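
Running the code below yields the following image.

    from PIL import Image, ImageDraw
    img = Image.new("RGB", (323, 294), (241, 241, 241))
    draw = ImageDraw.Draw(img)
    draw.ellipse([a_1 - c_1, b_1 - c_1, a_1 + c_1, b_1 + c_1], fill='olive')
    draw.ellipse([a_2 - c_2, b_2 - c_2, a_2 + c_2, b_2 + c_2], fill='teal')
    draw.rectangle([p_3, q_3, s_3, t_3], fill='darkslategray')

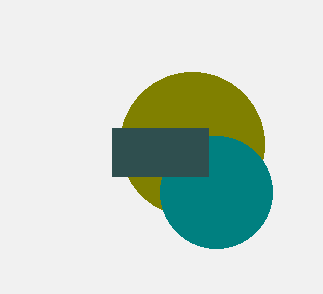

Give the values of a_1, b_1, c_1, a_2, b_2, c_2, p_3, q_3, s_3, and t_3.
a_1 = 192
b_1 = 144
c_1 = 72
a_2 = 216
b_2 = 192
c_2 = 56
p_3 = 112
q_3 = 128
s_3 = 208
t_3 = 176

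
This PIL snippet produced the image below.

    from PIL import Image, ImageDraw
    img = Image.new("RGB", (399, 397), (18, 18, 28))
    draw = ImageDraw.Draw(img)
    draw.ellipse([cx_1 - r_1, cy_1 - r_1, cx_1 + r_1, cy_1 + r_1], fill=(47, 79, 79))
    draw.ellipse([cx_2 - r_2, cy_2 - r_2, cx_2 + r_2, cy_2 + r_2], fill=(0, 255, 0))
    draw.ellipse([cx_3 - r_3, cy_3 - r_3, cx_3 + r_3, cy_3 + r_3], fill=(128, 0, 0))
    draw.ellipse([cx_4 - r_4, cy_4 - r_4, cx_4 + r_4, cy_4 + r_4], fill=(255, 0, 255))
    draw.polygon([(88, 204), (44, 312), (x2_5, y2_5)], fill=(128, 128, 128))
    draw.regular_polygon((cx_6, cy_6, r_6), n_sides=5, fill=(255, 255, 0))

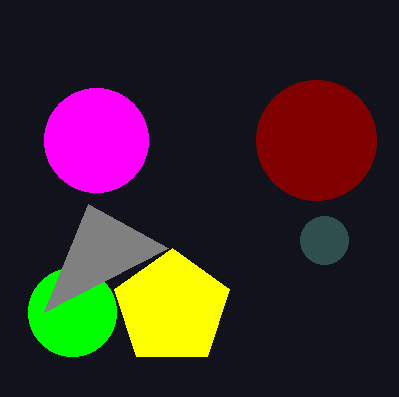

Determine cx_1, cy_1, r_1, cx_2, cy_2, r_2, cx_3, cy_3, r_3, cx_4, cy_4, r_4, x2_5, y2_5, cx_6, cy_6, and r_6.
cx_1 = 324; cy_1 = 240; r_1 = 24; cx_2 = 72; cy_2 = 312; r_2 = 44; cx_3 = 316; cy_3 = 140; r_3 = 60; cx_4 = 96; cy_4 = 140; r_4 = 52; x2_5 = 168; y2_5 = 248; cx_6 = 172; cy_6 = 308; r_6 = 60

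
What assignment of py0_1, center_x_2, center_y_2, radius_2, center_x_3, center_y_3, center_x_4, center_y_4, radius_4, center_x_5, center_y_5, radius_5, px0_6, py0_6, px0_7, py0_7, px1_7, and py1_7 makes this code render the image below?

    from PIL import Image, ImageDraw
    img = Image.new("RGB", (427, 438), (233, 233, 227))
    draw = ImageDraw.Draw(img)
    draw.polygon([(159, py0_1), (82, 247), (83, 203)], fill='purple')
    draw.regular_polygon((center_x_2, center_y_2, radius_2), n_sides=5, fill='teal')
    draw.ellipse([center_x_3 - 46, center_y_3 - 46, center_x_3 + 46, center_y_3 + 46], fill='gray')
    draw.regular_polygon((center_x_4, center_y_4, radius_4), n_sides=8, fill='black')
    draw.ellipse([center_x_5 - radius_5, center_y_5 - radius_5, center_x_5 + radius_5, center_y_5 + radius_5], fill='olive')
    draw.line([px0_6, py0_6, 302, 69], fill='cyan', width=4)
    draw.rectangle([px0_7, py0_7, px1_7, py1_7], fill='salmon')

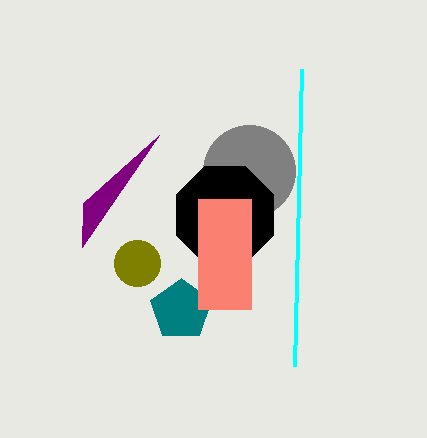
py0_1 = 135; center_x_2 = 181; center_y_2 = 310; radius_2 = 32; center_x_3 = 249; center_y_3 = 171; center_x_4 = 225; center_y_4 = 215; radius_4 = 53; center_x_5 = 137; center_y_5 = 263; radius_5 = 23; px0_6 = 295; py0_6 = 366; px0_7 = 198; py0_7 = 199; px1_7 = 251; py1_7 = 309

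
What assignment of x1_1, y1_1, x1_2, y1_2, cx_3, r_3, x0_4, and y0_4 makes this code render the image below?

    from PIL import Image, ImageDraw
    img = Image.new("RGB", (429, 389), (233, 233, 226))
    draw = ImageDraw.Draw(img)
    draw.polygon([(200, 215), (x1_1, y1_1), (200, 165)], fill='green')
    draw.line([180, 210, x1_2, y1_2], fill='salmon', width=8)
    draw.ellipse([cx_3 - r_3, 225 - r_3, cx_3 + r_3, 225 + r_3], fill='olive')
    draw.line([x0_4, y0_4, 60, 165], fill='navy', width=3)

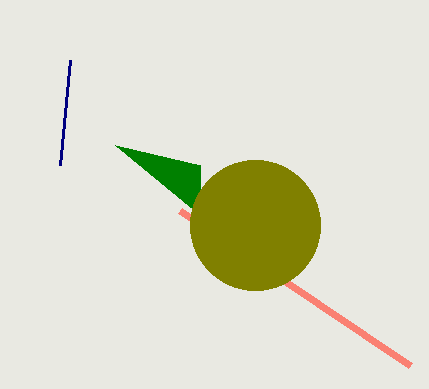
x1_1 = 115, y1_1 = 145, x1_2 = 410, y1_2 = 365, cx_3 = 255, r_3 = 65, x0_4 = 70, y0_4 = 60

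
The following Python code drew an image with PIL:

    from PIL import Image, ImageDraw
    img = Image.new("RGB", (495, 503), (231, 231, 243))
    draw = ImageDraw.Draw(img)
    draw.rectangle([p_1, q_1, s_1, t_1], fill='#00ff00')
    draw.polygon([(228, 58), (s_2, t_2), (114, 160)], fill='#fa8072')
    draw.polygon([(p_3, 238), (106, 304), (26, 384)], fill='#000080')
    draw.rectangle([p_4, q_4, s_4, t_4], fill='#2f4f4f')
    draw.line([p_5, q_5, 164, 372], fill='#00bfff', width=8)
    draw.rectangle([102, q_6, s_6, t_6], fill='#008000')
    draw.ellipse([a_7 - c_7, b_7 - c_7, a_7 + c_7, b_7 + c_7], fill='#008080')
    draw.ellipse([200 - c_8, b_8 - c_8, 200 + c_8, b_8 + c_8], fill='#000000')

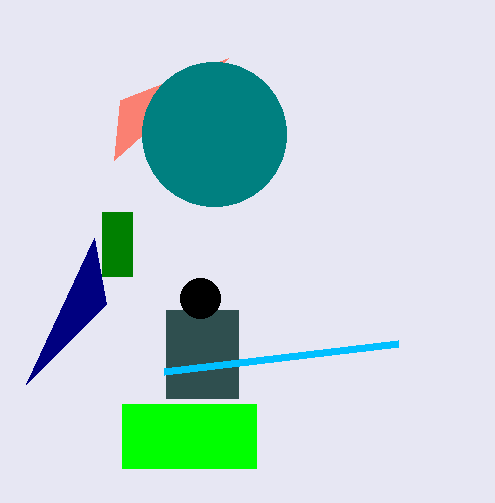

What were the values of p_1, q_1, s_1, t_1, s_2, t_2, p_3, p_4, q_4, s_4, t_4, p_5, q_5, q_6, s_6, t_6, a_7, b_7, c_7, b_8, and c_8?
p_1 = 122; q_1 = 404; s_1 = 256; t_1 = 468; s_2 = 120; t_2 = 100; p_3 = 94; p_4 = 166; q_4 = 310; s_4 = 238; t_4 = 398; p_5 = 398; q_5 = 344; q_6 = 212; s_6 = 132; t_6 = 276; a_7 = 214; b_7 = 134; c_7 = 72; b_8 = 298; c_8 = 20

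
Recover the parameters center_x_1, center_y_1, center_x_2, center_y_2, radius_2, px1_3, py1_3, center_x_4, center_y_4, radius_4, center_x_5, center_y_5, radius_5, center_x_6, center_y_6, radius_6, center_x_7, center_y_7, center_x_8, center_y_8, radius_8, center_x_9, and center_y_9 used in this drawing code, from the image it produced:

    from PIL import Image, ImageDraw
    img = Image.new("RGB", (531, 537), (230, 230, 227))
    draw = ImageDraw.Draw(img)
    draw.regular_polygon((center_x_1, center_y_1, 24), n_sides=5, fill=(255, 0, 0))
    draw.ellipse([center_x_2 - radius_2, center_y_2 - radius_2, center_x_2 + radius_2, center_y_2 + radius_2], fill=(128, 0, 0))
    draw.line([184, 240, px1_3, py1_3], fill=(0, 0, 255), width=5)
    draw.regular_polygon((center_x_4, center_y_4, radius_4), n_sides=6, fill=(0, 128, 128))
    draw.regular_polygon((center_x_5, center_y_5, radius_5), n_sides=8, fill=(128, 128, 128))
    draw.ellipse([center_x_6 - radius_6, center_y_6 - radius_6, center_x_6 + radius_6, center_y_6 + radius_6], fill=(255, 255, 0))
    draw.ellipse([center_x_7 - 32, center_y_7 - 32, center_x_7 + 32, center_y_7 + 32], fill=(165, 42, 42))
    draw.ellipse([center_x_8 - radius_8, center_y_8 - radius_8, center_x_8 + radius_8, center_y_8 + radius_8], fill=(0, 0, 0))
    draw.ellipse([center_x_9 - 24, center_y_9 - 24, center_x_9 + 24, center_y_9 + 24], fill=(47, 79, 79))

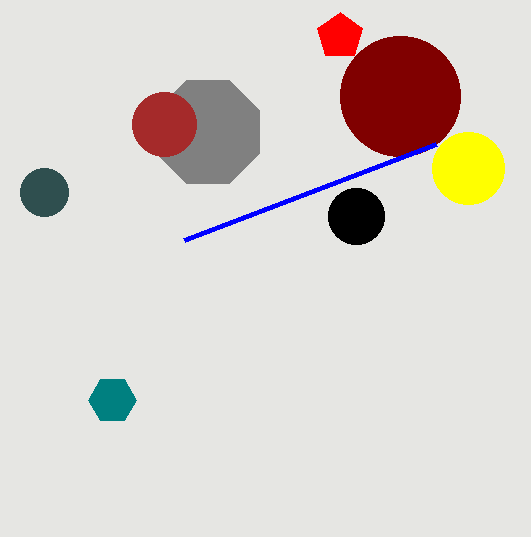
center_x_1 = 340
center_y_1 = 36
center_x_2 = 400
center_y_2 = 96
radius_2 = 60
px1_3 = 436
py1_3 = 144
center_x_4 = 112
center_y_4 = 400
radius_4 = 24
center_x_5 = 208
center_y_5 = 132
radius_5 = 56
center_x_6 = 468
center_y_6 = 168
radius_6 = 36
center_x_7 = 164
center_y_7 = 124
center_x_8 = 356
center_y_8 = 216
radius_8 = 28
center_x_9 = 44
center_y_9 = 192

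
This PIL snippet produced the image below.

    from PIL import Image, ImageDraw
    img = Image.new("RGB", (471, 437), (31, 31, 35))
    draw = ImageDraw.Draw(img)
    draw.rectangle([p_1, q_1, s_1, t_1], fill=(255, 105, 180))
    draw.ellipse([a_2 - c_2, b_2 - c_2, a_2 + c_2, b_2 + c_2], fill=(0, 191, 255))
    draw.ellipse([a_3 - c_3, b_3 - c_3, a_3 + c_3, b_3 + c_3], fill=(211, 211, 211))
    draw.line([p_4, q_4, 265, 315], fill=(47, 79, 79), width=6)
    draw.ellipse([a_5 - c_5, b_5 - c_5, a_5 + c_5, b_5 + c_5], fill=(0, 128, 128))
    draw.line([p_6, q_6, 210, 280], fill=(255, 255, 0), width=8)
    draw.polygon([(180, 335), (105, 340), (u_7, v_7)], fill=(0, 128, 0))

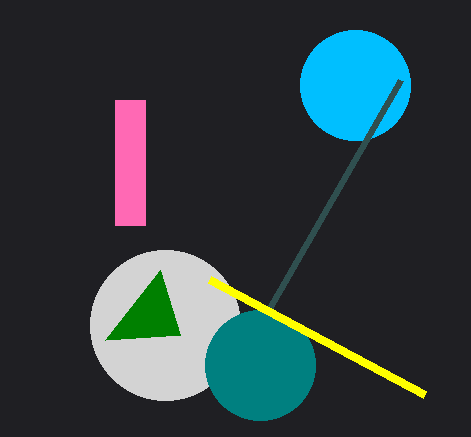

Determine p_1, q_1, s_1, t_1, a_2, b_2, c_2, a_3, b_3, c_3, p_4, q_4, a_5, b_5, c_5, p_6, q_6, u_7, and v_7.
p_1 = 115; q_1 = 100; s_1 = 145; t_1 = 225; a_2 = 355; b_2 = 85; c_2 = 55; a_3 = 165; b_3 = 325; c_3 = 75; p_4 = 400; q_4 = 80; a_5 = 260; b_5 = 365; c_5 = 55; p_6 = 425; q_6 = 395; u_7 = 160; v_7 = 270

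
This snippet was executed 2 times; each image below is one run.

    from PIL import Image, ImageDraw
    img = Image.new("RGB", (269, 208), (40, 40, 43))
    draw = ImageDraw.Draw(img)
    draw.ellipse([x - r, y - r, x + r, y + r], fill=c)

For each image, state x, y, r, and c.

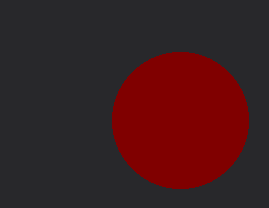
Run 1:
x = 180, y = 120, r = 68, c = 'maroon'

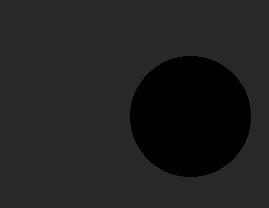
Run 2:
x = 190; y = 116; r = 60; c = 'black'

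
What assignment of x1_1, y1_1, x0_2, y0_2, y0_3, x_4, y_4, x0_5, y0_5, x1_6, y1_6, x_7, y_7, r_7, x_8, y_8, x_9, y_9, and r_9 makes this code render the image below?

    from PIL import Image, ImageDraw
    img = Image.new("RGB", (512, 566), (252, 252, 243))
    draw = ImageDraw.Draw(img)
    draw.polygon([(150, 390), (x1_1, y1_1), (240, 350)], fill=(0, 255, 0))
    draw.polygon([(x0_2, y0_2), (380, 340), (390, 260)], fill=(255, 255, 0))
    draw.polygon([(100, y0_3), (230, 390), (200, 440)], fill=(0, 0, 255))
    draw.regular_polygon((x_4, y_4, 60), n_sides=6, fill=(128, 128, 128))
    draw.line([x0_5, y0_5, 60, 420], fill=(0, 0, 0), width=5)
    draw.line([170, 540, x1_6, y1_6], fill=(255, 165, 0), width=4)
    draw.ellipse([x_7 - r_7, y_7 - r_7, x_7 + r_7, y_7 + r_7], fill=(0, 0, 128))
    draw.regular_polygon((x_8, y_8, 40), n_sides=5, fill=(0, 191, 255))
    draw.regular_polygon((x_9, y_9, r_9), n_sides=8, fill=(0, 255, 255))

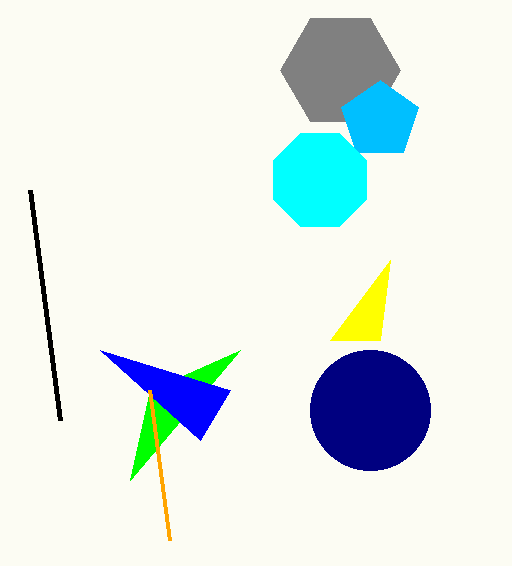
x1_1 = 130
y1_1 = 480
x0_2 = 330
y0_2 = 340
y0_3 = 350
x_4 = 340
y_4 = 70
x0_5 = 30
y0_5 = 190
x1_6 = 150
y1_6 = 390
x_7 = 370
y_7 = 410
r_7 = 60
x_8 = 380
y_8 = 120
x_9 = 320
y_9 = 180
r_9 = 50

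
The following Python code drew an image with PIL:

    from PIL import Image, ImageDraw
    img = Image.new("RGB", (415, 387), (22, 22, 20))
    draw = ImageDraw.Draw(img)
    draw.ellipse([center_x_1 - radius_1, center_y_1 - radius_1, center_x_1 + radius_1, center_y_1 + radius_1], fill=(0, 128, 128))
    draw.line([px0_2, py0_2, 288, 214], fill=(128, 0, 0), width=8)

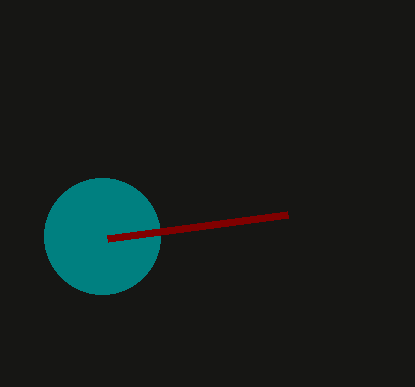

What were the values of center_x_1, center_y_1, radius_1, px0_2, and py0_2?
center_x_1 = 102; center_y_1 = 236; radius_1 = 58; px0_2 = 108; py0_2 = 238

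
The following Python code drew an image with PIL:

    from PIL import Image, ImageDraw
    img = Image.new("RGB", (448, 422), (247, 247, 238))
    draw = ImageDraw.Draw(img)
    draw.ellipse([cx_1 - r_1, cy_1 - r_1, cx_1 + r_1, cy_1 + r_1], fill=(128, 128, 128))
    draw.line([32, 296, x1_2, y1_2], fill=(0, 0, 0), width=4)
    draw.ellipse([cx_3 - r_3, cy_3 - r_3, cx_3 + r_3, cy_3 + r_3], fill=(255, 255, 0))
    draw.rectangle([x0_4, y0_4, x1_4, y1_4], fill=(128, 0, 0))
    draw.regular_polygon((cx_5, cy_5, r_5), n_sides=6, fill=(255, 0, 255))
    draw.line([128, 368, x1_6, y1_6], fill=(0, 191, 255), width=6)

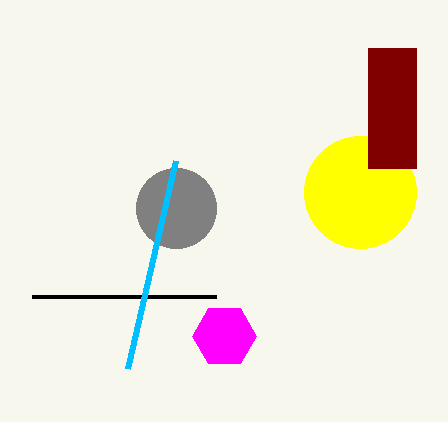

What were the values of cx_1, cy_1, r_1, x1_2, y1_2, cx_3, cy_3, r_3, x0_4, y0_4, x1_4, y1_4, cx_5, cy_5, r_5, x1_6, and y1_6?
cx_1 = 176
cy_1 = 208
r_1 = 40
x1_2 = 216
y1_2 = 296
cx_3 = 360
cy_3 = 192
r_3 = 56
x0_4 = 368
y0_4 = 48
x1_4 = 416
y1_4 = 168
cx_5 = 224
cy_5 = 336
r_5 = 32
x1_6 = 176
y1_6 = 160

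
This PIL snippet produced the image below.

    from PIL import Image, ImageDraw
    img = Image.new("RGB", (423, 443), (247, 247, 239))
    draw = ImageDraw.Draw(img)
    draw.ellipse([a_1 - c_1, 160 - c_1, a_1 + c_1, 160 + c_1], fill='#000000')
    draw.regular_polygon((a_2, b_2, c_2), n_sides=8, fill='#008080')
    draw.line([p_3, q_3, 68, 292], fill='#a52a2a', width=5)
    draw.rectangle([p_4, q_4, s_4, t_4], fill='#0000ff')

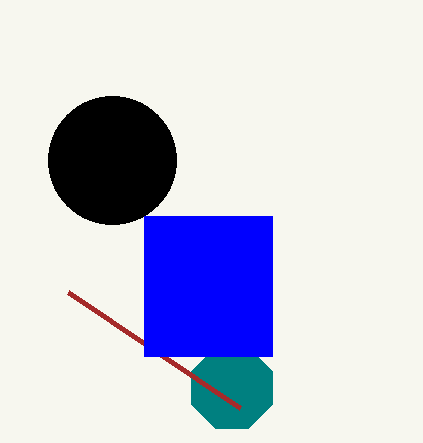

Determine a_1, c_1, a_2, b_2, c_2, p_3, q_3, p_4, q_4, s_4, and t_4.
a_1 = 112, c_1 = 64, a_2 = 232, b_2 = 388, c_2 = 44, p_3 = 240, q_3 = 408, p_4 = 144, q_4 = 216, s_4 = 272, t_4 = 356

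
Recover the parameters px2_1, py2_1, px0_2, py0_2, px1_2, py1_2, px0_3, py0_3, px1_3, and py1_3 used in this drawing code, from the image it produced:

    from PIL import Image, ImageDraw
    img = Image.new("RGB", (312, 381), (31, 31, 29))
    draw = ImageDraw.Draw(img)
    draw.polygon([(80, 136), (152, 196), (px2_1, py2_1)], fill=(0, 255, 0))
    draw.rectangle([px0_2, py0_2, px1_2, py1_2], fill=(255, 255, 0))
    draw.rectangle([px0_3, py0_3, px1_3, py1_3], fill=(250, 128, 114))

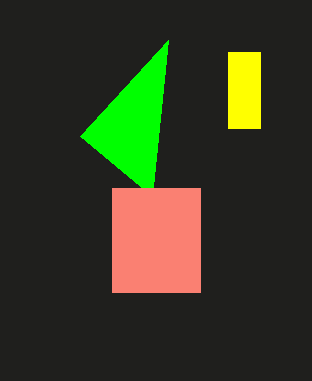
px2_1 = 168, py2_1 = 40, px0_2 = 228, py0_2 = 52, px1_2 = 260, py1_2 = 128, px0_3 = 112, py0_3 = 188, px1_3 = 200, py1_3 = 292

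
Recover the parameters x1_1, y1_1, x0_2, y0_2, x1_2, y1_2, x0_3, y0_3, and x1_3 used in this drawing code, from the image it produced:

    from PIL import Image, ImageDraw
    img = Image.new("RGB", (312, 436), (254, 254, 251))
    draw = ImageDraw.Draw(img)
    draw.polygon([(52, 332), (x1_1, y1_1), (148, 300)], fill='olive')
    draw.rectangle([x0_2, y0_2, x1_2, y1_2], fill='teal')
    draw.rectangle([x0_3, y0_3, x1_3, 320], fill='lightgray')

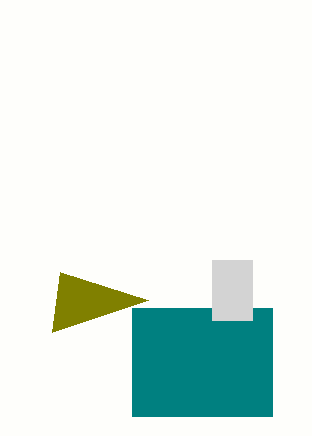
x1_1 = 60
y1_1 = 272
x0_2 = 132
y0_2 = 308
x1_2 = 272
y1_2 = 416
x0_3 = 212
y0_3 = 260
x1_3 = 252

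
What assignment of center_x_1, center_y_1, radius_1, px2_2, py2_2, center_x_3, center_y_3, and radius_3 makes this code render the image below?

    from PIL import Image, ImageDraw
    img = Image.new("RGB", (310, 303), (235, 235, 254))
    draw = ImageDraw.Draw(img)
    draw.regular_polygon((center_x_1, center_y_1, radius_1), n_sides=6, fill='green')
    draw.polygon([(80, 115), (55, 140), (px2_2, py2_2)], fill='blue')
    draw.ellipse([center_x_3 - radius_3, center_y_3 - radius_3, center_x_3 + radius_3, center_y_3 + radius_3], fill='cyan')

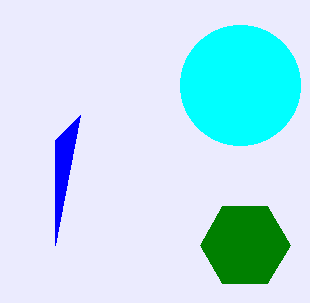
center_x_1 = 245
center_y_1 = 245
radius_1 = 45
px2_2 = 55
py2_2 = 245
center_x_3 = 240
center_y_3 = 85
radius_3 = 60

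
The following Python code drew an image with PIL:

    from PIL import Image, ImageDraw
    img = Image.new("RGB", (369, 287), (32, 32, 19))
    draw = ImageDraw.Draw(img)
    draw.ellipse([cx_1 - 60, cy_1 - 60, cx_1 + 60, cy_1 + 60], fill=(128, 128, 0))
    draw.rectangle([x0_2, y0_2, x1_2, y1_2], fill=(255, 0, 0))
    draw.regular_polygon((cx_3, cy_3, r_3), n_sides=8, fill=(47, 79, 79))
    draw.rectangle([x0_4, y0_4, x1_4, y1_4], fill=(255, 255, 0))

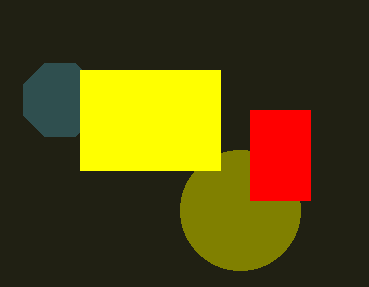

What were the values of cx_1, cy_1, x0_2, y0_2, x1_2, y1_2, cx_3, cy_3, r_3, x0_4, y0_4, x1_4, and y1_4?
cx_1 = 240
cy_1 = 210
x0_2 = 250
y0_2 = 110
x1_2 = 310
y1_2 = 200
cx_3 = 60
cy_3 = 100
r_3 = 40
x0_4 = 80
y0_4 = 70
x1_4 = 220
y1_4 = 170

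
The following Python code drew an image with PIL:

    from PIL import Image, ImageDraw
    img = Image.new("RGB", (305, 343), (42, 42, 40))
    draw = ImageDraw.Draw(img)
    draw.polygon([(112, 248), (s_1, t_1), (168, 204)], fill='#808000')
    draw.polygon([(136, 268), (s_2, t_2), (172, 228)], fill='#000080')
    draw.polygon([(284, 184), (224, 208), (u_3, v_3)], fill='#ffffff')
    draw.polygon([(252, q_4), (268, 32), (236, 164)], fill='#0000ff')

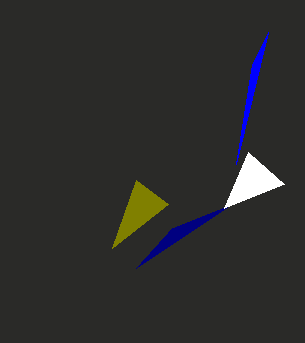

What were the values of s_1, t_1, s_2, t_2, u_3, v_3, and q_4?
s_1 = 136, t_1 = 180, s_2 = 232, t_2 = 204, u_3 = 248, v_3 = 152, q_4 = 64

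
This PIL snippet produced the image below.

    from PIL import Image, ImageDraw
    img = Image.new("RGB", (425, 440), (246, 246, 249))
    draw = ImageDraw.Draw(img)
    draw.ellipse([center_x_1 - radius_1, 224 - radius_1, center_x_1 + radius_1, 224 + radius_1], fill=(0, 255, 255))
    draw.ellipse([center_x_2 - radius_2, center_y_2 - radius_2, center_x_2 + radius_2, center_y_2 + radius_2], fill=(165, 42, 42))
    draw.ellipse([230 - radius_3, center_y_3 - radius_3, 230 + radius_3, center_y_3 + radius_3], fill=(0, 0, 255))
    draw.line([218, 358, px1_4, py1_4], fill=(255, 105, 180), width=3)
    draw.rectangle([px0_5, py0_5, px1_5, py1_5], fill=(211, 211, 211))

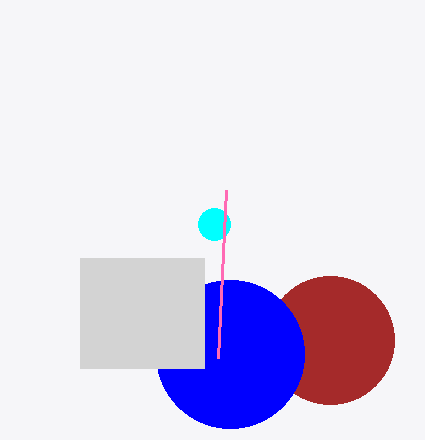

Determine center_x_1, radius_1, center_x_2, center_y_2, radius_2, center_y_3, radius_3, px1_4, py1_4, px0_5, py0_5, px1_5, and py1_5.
center_x_1 = 214, radius_1 = 16, center_x_2 = 330, center_y_2 = 340, radius_2 = 64, center_y_3 = 354, radius_3 = 74, px1_4 = 226, py1_4 = 190, px0_5 = 80, py0_5 = 258, px1_5 = 204, py1_5 = 368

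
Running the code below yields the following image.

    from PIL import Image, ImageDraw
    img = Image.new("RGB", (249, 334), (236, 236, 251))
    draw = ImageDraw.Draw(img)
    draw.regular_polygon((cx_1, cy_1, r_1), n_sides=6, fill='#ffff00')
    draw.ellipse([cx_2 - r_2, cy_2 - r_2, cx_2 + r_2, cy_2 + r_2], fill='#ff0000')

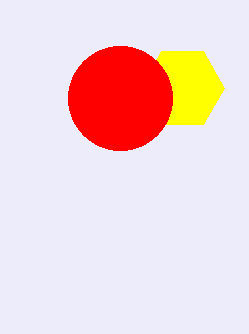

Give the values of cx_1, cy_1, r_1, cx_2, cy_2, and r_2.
cx_1 = 182
cy_1 = 88
r_1 = 42
cx_2 = 120
cy_2 = 98
r_2 = 52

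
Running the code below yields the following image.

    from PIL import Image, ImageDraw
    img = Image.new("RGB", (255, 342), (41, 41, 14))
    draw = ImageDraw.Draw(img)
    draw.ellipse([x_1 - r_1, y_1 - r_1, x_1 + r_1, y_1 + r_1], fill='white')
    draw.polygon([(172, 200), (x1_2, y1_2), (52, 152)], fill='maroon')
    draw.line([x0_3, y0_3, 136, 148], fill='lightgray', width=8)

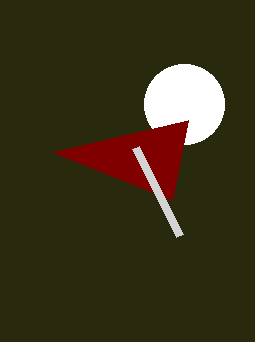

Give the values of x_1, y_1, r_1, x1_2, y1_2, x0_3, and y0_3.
x_1 = 184; y_1 = 104; r_1 = 40; x1_2 = 188; y1_2 = 120; x0_3 = 180; y0_3 = 236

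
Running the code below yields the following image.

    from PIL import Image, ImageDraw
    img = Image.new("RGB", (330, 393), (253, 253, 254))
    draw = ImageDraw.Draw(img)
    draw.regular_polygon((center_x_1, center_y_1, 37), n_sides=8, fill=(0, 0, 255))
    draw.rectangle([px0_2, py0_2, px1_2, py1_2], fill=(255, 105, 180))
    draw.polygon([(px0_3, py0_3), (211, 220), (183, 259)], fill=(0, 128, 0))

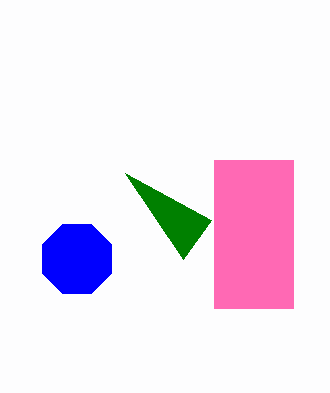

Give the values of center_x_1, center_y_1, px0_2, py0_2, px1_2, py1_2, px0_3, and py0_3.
center_x_1 = 77, center_y_1 = 259, px0_2 = 214, py0_2 = 160, px1_2 = 293, py1_2 = 308, px0_3 = 125, py0_3 = 173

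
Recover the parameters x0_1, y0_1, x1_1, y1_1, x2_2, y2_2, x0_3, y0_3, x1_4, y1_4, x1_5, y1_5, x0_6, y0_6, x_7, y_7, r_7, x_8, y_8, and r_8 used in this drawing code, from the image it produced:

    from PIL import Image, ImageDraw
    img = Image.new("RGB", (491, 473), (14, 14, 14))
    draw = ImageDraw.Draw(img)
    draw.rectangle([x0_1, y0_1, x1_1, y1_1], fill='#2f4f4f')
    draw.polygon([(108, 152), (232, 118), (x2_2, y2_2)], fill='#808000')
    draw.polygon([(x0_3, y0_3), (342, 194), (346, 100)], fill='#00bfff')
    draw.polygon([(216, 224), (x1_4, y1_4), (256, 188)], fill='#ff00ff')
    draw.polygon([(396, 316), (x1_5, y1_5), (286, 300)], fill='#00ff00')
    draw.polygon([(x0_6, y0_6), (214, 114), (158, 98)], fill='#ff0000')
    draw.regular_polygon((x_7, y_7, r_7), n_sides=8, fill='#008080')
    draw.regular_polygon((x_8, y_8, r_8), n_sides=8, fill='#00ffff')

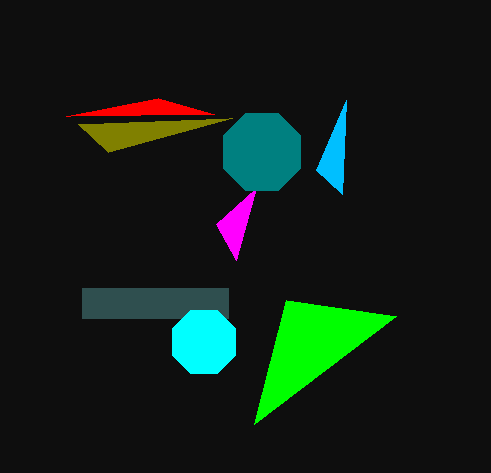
x0_1 = 82, y0_1 = 288, x1_1 = 228, y1_1 = 318, x2_2 = 78, y2_2 = 124, x0_3 = 316, y0_3 = 170, x1_4 = 236, y1_4 = 260, x1_5 = 254, y1_5 = 424, x0_6 = 66, y0_6 = 116, x_7 = 262, y_7 = 152, r_7 = 42, x_8 = 204, y_8 = 342, r_8 = 34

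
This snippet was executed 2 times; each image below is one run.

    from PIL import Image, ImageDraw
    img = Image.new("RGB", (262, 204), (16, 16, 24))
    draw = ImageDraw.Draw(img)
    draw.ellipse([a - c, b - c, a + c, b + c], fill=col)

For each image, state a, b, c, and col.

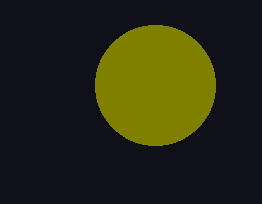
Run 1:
a = 155; b = 85; c = 60; col = 'olive'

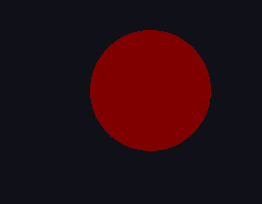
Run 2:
a = 150
b = 90
c = 60
col = 'maroon'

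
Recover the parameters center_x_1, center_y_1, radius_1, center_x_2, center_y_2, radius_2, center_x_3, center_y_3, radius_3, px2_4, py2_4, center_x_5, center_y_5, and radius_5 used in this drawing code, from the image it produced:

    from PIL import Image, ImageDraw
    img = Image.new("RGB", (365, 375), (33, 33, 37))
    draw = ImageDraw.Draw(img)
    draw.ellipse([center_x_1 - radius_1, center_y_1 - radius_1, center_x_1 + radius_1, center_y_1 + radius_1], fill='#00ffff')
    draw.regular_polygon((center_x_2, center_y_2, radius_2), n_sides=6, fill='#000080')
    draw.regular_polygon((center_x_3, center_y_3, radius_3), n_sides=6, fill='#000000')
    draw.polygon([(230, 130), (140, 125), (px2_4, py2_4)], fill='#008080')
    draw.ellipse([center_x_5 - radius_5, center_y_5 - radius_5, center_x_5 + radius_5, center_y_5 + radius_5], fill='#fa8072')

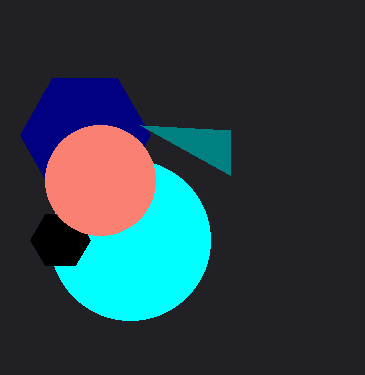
center_x_1 = 130; center_y_1 = 240; radius_1 = 80; center_x_2 = 85; center_y_2 = 135; radius_2 = 65; center_x_3 = 60; center_y_3 = 240; radius_3 = 30; px2_4 = 230; py2_4 = 175; center_x_5 = 100; center_y_5 = 180; radius_5 = 55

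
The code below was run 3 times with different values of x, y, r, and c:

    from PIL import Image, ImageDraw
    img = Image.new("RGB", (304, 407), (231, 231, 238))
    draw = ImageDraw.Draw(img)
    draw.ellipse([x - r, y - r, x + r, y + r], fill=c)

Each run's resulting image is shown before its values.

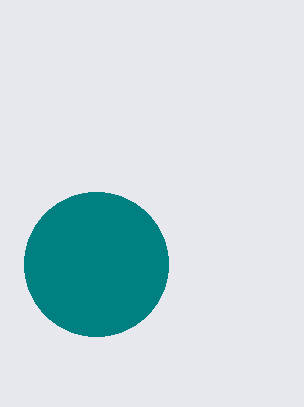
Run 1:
x = 96, y = 264, r = 72, c = 'teal'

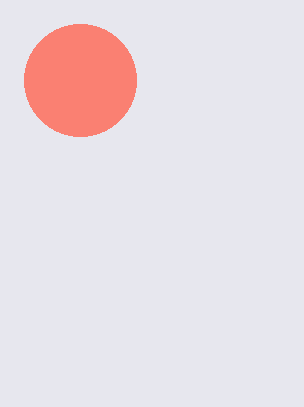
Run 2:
x = 80
y = 80
r = 56
c = 'salmon'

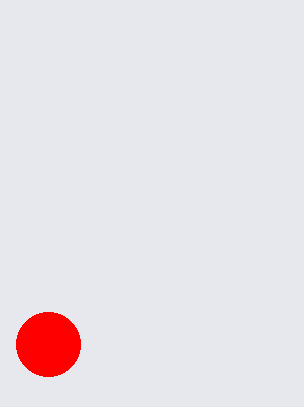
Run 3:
x = 48; y = 344; r = 32; c = 'red'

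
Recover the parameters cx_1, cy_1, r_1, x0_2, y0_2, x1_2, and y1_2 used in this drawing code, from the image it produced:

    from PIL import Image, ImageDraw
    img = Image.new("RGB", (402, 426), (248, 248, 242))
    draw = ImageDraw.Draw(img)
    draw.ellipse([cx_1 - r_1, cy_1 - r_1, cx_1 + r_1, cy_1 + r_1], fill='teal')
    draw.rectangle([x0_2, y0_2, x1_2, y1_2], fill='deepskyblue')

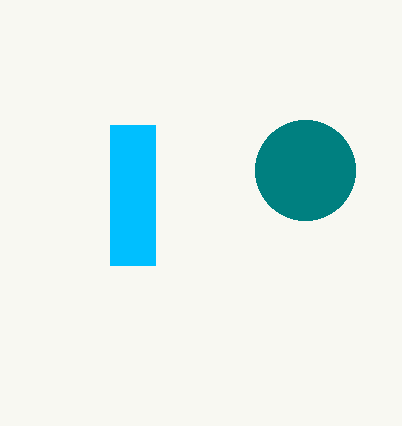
cx_1 = 305; cy_1 = 170; r_1 = 50; x0_2 = 110; y0_2 = 125; x1_2 = 155; y1_2 = 265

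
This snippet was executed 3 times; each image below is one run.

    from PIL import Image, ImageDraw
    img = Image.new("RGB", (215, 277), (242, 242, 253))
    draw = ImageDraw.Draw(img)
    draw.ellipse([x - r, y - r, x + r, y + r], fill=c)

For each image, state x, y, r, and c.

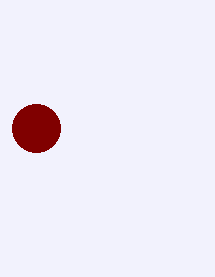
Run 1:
x = 36; y = 128; r = 24; c = 'maroon'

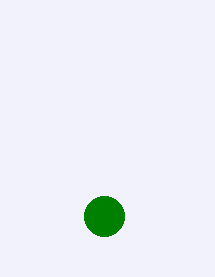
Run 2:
x = 104, y = 216, r = 20, c = 'green'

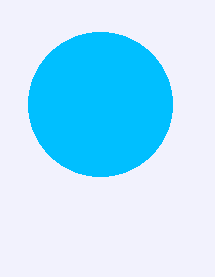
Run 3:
x = 100; y = 104; r = 72; c = 'deepskyblue'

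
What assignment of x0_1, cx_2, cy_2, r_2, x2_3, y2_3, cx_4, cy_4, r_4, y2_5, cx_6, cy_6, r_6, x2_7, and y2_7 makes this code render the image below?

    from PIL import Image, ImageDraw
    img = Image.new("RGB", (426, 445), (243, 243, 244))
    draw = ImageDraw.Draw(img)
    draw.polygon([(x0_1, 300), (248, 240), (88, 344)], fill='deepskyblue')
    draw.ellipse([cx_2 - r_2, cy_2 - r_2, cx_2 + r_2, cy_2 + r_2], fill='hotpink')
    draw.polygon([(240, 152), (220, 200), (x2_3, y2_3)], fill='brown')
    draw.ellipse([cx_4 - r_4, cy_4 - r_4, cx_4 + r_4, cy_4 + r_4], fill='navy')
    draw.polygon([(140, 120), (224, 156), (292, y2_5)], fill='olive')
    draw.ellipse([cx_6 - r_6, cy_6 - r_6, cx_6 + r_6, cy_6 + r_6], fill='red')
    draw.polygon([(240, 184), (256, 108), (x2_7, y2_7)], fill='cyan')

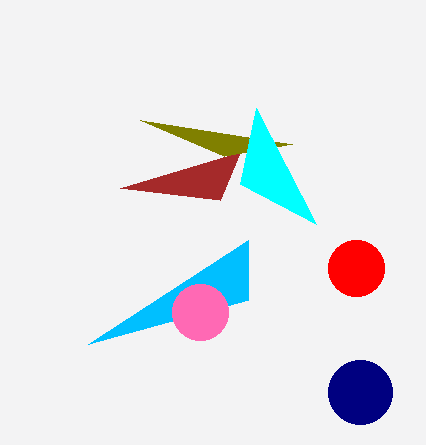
x0_1 = 248, cx_2 = 200, cy_2 = 312, r_2 = 28, x2_3 = 120, y2_3 = 188, cx_4 = 360, cy_4 = 392, r_4 = 32, y2_5 = 144, cx_6 = 356, cy_6 = 268, r_6 = 28, x2_7 = 316, y2_7 = 224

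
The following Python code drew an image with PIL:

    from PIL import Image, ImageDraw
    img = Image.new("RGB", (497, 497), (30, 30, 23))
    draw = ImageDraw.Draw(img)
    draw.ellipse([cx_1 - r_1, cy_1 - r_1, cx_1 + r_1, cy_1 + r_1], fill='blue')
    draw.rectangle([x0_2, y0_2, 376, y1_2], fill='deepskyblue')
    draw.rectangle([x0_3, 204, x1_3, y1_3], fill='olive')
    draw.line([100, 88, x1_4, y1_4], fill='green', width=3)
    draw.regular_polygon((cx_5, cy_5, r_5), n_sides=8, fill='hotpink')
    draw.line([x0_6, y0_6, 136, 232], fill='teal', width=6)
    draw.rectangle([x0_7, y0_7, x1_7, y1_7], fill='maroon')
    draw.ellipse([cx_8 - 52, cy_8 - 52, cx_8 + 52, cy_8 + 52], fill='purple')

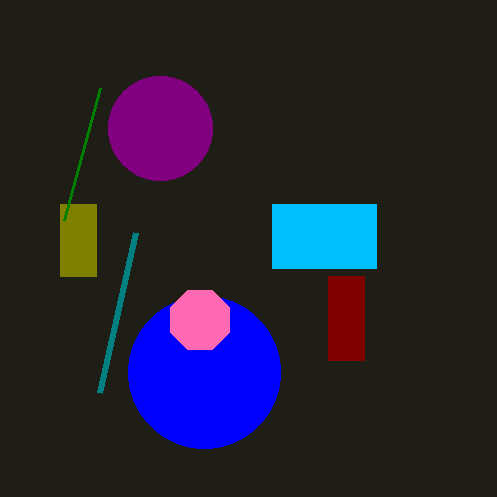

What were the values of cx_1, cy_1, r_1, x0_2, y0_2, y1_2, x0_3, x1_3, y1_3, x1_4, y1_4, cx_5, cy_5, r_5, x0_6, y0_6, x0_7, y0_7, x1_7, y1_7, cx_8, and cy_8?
cx_1 = 204; cy_1 = 372; r_1 = 76; x0_2 = 272; y0_2 = 204; y1_2 = 268; x0_3 = 60; x1_3 = 96; y1_3 = 276; x1_4 = 64; y1_4 = 220; cx_5 = 200; cy_5 = 320; r_5 = 32; x0_6 = 100; y0_6 = 392; x0_7 = 328; y0_7 = 276; x1_7 = 364; y1_7 = 360; cx_8 = 160; cy_8 = 128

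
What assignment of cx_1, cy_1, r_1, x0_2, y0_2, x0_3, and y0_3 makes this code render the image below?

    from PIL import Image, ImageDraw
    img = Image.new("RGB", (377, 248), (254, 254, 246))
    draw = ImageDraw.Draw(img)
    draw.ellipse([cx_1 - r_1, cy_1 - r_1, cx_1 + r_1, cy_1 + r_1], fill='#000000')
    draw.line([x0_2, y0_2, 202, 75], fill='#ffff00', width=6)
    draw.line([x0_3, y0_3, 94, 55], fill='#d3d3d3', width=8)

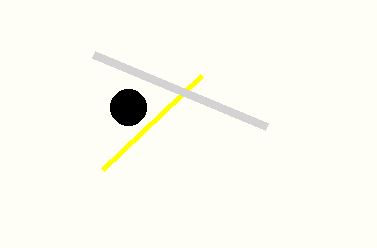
cx_1 = 128; cy_1 = 107; r_1 = 18; x0_2 = 103; y0_2 = 169; x0_3 = 267; y0_3 = 127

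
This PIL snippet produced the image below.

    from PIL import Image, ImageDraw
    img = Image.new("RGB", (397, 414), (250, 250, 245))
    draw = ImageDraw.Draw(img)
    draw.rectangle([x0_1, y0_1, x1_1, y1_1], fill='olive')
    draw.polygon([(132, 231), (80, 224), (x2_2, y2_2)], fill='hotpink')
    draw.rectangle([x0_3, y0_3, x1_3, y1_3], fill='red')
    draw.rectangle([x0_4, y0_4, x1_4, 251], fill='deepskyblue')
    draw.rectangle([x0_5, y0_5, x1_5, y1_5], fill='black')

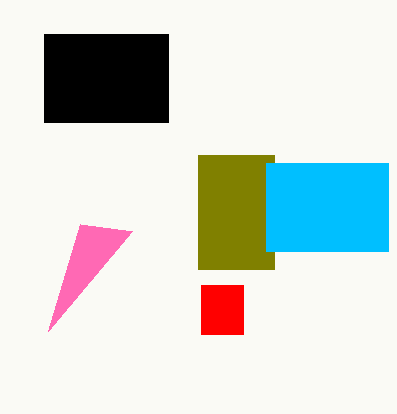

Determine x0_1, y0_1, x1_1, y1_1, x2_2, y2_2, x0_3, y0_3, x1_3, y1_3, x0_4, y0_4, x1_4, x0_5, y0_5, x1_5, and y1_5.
x0_1 = 198; y0_1 = 155; x1_1 = 274; y1_1 = 269; x2_2 = 48; y2_2 = 331; x0_3 = 201; y0_3 = 285; x1_3 = 243; y1_3 = 334; x0_4 = 266; y0_4 = 163; x1_4 = 388; x0_5 = 44; y0_5 = 34; x1_5 = 168; y1_5 = 122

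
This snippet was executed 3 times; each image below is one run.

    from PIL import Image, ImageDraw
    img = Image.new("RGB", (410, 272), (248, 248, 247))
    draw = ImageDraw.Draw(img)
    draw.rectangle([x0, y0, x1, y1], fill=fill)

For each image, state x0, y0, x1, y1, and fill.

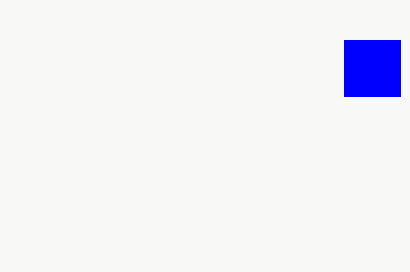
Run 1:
x0 = 344, y0 = 40, x1 = 400, y1 = 96, fill = 'blue'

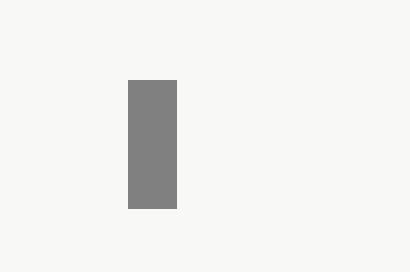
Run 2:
x0 = 128; y0 = 80; x1 = 176; y1 = 208; fill = 'gray'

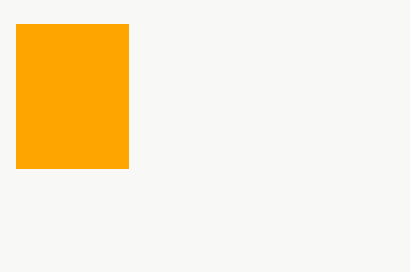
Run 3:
x0 = 16, y0 = 24, x1 = 128, y1 = 168, fill = 'orange'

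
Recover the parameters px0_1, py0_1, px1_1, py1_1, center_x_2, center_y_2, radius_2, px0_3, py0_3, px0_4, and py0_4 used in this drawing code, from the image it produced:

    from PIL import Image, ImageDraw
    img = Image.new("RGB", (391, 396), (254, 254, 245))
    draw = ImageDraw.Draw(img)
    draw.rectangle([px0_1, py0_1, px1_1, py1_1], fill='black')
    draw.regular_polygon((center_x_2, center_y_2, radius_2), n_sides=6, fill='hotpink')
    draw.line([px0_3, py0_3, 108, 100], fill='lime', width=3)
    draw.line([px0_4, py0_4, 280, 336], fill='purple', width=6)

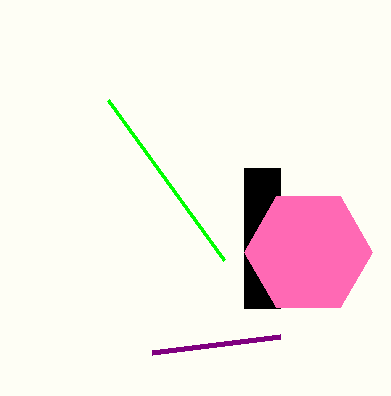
px0_1 = 244, py0_1 = 168, px1_1 = 280, py1_1 = 308, center_x_2 = 308, center_y_2 = 252, radius_2 = 64, px0_3 = 224, py0_3 = 260, px0_4 = 152, py0_4 = 352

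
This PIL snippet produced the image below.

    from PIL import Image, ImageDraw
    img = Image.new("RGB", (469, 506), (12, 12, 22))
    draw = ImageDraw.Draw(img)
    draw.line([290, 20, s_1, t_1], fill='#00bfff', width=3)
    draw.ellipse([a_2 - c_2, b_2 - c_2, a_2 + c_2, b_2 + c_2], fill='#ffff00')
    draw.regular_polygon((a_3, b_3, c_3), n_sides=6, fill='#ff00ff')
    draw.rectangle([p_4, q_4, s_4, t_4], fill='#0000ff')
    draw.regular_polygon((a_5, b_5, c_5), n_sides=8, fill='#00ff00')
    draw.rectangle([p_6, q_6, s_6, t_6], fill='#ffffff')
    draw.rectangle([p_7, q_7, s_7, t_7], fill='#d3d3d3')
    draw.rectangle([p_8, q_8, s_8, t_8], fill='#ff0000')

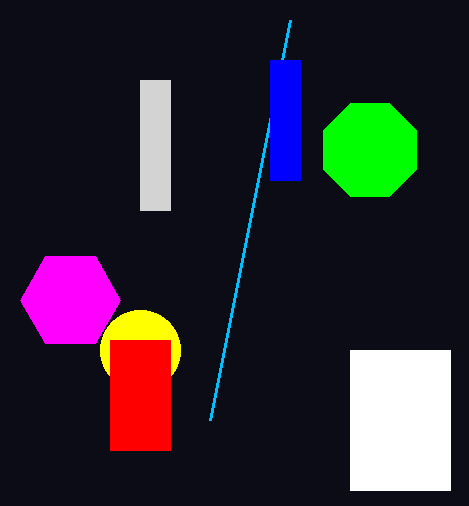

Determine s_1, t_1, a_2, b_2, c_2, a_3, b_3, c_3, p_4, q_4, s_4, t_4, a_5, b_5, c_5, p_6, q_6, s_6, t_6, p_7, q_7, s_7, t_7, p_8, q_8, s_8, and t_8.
s_1 = 210
t_1 = 420
a_2 = 140
b_2 = 350
c_2 = 40
a_3 = 70
b_3 = 300
c_3 = 50
p_4 = 270
q_4 = 60
s_4 = 300
t_4 = 180
a_5 = 370
b_5 = 150
c_5 = 50
p_6 = 350
q_6 = 350
s_6 = 450
t_6 = 490
p_7 = 140
q_7 = 80
s_7 = 170
t_7 = 210
p_8 = 110
q_8 = 340
s_8 = 170
t_8 = 450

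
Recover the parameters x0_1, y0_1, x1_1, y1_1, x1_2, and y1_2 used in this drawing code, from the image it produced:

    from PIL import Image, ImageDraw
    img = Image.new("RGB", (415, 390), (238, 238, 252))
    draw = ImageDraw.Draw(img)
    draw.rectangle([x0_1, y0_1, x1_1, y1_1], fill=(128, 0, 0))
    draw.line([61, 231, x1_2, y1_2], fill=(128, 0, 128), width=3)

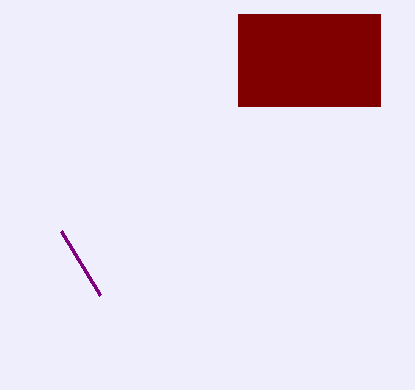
x0_1 = 238
y0_1 = 14
x1_1 = 380
y1_1 = 106
x1_2 = 100
y1_2 = 295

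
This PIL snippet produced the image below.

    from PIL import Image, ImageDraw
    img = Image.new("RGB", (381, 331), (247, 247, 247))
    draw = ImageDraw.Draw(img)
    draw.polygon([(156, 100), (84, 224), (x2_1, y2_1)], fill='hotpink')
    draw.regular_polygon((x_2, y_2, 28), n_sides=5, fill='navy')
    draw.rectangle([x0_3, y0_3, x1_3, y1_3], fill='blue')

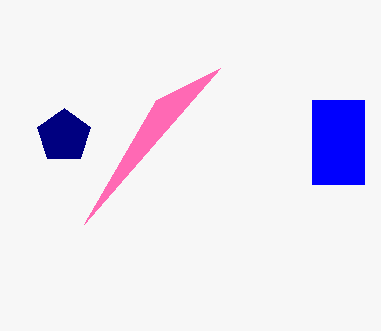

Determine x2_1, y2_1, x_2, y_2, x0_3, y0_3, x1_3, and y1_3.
x2_1 = 220, y2_1 = 68, x_2 = 64, y_2 = 136, x0_3 = 312, y0_3 = 100, x1_3 = 364, y1_3 = 184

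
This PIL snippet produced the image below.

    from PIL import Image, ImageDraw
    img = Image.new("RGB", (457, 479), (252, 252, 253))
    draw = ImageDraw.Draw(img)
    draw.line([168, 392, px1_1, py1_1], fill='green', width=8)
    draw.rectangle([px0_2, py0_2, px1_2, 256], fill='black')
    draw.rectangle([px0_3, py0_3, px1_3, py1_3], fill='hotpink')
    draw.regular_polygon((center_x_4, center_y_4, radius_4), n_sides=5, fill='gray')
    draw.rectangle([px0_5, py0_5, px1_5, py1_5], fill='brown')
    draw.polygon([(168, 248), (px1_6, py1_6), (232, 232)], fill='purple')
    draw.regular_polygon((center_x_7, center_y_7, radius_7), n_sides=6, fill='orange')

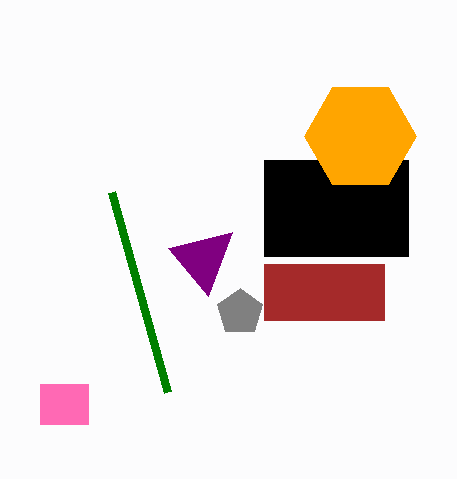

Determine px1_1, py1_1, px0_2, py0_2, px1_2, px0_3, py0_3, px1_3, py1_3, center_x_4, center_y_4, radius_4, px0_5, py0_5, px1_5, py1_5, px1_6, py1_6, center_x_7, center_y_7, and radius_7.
px1_1 = 112
py1_1 = 192
px0_2 = 264
py0_2 = 160
px1_2 = 408
px0_3 = 40
py0_3 = 384
px1_3 = 88
py1_3 = 424
center_x_4 = 240
center_y_4 = 312
radius_4 = 24
px0_5 = 264
py0_5 = 264
px1_5 = 384
py1_5 = 320
px1_6 = 208
py1_6 = 296
center_x_7 = 360
center_y_7 = 136
radius_7 = 56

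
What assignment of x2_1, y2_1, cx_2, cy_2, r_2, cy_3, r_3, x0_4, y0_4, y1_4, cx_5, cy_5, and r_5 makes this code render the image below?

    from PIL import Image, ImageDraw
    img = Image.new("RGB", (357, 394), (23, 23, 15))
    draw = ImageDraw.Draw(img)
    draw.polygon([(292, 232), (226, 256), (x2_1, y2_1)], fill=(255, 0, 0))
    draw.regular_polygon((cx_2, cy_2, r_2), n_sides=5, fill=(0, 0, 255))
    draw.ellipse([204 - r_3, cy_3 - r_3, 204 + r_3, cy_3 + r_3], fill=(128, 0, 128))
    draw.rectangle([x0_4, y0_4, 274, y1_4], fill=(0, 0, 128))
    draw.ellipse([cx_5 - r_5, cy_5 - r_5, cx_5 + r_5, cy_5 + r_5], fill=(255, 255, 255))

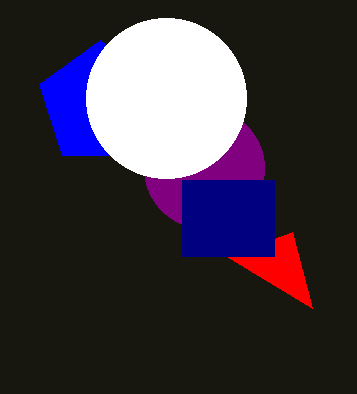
x2_1 = 312
y2_1 = 308
cx_2 = 100
cy_2 = 104
r_2 = 64
cy_3 = 168
r_3 = 60
x0_4 = 182
y0_4 = 180
y1_4 = 256
cx_5 = 166
cy_5 = 98
r_5 = 80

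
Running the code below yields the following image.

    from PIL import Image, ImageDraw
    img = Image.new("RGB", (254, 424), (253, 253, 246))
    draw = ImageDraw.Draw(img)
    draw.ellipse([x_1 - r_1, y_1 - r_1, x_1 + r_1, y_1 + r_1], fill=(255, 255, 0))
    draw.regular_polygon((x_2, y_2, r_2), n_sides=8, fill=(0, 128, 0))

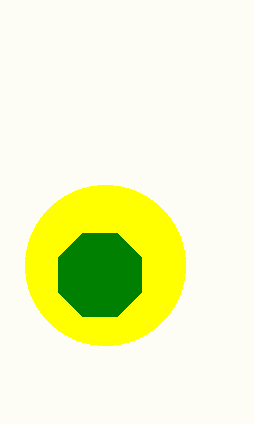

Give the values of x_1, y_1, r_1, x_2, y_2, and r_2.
x_1 = 105, y_1 = 265, r_1 = 80, x_2 = 100, y_2 = 275, r_2 = 45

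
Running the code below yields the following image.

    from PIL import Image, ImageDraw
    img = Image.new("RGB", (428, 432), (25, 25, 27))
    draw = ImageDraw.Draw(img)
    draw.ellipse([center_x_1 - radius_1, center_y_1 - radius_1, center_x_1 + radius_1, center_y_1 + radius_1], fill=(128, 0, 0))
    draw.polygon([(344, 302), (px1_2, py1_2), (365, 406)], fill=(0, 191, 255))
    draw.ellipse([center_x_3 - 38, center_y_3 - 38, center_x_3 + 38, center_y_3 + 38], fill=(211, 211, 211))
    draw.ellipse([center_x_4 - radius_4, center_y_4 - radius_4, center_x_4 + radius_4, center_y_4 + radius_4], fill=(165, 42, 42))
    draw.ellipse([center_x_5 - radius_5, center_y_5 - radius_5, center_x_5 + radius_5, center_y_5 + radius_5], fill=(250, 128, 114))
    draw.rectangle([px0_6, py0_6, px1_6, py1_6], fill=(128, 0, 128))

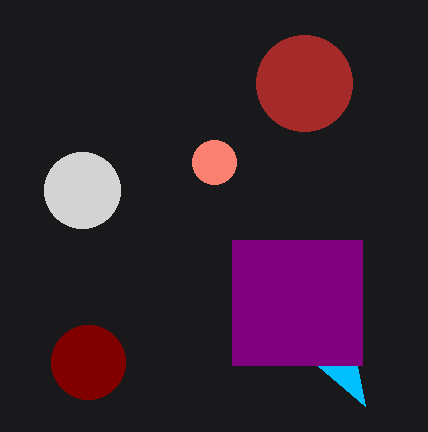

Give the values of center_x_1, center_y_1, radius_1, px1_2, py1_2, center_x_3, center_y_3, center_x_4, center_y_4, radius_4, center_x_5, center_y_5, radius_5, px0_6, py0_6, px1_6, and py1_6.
center_x_1 = 88, center_y_1 = 362, radius_1 = 37, px1_2 = 318, py1_2 = 366, center_x_3 = 82, center_y_3 = 190, center_x_4 = 304, center_y_4 = 83, radius_4 = 48, center_x_5 = 214, center_y_5 = 162, radius_5 = 22, px0_6 = 232, py0_6 = 240, px1_6 = 362, py1_6 = 365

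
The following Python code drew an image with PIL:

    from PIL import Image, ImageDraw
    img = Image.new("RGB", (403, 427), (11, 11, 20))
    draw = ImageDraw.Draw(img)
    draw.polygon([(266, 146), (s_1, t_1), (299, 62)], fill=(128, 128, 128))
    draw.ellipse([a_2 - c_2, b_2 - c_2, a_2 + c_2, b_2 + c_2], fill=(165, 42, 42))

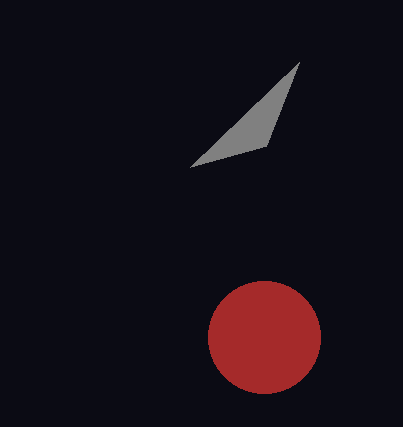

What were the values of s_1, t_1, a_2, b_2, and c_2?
s_1 = 190, t_1 = 167, a_2 = 264, b_2 = 337, c_2 = 56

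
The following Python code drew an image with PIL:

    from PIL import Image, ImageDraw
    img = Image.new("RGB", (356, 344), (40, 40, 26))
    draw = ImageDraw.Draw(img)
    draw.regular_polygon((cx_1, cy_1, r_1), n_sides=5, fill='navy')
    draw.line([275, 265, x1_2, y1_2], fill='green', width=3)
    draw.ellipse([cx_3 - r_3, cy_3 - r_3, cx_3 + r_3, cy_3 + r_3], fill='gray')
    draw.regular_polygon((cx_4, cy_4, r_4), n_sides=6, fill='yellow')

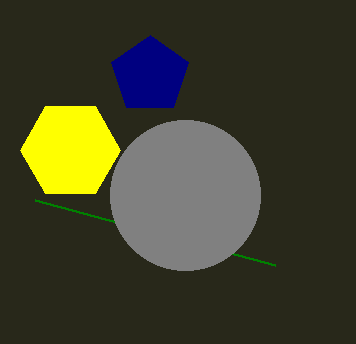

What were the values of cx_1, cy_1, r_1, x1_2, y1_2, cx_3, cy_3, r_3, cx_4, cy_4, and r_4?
cx_1 = 150
cy_1 = 75
r_1 = 40
x1_2 = 35
y1_2 = 200
cx_3 = 185
cy_3 = 195
r_3 = 75
cx_4 = 70
cy_4 = 150
r_4 = 50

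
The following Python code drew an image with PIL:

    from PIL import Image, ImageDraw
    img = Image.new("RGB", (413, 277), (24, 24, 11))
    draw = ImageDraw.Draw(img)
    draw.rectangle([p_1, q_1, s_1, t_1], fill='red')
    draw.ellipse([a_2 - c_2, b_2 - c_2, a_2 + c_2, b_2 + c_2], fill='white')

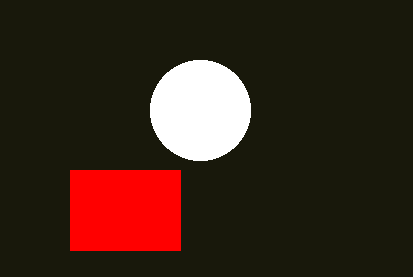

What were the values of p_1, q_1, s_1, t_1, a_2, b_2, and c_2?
p_1 = 70; q_1 = 170; s_1 = 180; t_1 = 250; a_2 = 200; b_2 = 110; c_2 = 50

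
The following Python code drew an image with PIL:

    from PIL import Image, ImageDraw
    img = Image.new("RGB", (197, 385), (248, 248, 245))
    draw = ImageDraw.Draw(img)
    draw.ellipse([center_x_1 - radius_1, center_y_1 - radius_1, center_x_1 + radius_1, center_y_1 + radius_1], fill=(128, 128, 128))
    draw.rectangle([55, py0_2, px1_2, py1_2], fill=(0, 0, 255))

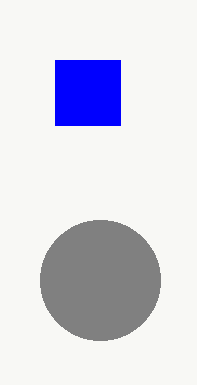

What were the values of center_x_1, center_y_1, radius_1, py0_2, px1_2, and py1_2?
center_x_1 = 100; center_y_1 = 280; radius_1 = 60; py0_2 = 60; px1_2 = 120; py1_2 = 125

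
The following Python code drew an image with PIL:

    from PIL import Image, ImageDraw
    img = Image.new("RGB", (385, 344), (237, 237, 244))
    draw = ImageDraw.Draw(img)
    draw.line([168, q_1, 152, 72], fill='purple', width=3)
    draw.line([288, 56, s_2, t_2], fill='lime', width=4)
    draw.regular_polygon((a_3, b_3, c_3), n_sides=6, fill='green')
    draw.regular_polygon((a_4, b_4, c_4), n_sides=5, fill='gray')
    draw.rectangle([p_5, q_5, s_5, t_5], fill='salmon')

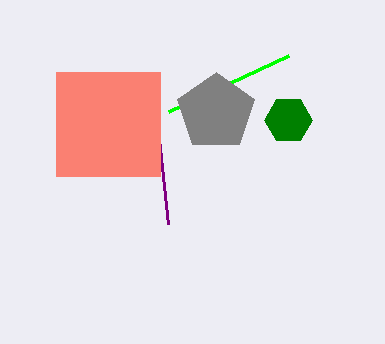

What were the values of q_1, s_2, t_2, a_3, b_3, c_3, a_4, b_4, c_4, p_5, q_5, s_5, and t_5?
q_1 = 224; s_2 = 168; t_2 = 112; a_3 = 288; b_3 = 120; c_3 = 24; a_4 = 216; b_4 = 112; c_4 = 40; p_5 = 56; q_5 = 72; s_5 = 160; t_5 = 176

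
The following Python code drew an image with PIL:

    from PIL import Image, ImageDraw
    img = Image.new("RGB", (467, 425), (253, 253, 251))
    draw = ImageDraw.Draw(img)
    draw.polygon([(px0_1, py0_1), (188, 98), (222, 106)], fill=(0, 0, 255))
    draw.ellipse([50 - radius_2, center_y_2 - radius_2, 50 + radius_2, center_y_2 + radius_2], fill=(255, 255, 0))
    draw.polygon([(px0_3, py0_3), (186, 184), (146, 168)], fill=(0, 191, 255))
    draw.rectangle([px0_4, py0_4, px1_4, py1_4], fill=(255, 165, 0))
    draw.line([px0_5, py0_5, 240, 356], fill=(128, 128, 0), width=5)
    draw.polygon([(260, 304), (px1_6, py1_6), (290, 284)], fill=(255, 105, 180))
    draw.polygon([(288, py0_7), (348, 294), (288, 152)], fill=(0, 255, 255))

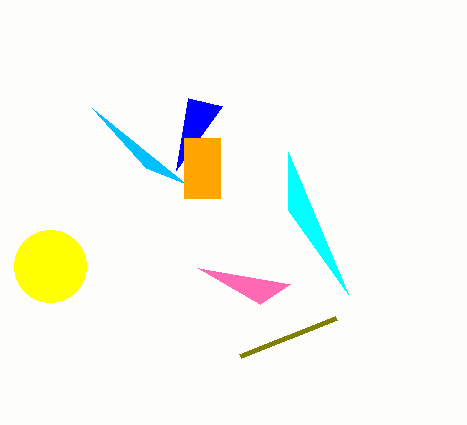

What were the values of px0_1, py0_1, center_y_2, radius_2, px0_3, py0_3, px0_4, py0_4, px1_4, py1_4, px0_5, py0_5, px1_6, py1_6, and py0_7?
px0_1 = 176; py0_1 = 170; center_y_2 = 266; radius_2 = 36; px0_3 = 92; py0_3 = 108; px0_4 = 184; py0_4 = 138; px1_4 = 220; py1_4 = 198; px0_5 = 336; py0_5 = 318; px1_6 = 198; py1_6 = 268; py0_7 = 210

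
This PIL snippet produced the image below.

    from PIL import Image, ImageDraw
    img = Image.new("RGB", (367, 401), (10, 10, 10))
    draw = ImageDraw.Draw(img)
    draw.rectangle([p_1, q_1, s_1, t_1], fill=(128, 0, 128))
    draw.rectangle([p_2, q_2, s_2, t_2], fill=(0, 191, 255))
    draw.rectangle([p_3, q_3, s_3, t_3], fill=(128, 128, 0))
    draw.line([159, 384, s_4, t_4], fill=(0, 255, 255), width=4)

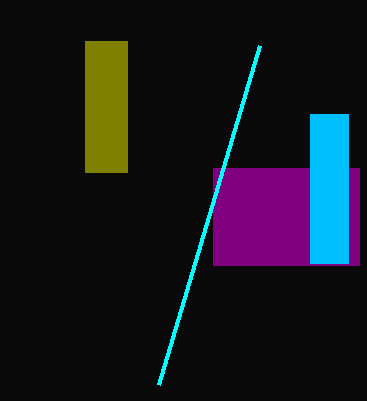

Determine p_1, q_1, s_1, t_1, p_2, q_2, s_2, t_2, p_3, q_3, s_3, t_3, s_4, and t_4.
p_1 = 213; q_1 = 168; s_1 = 359; t_1 = 265; p_2 = 310; q_2 = 114; s_2 = 348; t_2 = 263; p_3 = 85; q_3 = 41; s_3 = 127; t_3 = 172; s_4 = 260; t_4 = 45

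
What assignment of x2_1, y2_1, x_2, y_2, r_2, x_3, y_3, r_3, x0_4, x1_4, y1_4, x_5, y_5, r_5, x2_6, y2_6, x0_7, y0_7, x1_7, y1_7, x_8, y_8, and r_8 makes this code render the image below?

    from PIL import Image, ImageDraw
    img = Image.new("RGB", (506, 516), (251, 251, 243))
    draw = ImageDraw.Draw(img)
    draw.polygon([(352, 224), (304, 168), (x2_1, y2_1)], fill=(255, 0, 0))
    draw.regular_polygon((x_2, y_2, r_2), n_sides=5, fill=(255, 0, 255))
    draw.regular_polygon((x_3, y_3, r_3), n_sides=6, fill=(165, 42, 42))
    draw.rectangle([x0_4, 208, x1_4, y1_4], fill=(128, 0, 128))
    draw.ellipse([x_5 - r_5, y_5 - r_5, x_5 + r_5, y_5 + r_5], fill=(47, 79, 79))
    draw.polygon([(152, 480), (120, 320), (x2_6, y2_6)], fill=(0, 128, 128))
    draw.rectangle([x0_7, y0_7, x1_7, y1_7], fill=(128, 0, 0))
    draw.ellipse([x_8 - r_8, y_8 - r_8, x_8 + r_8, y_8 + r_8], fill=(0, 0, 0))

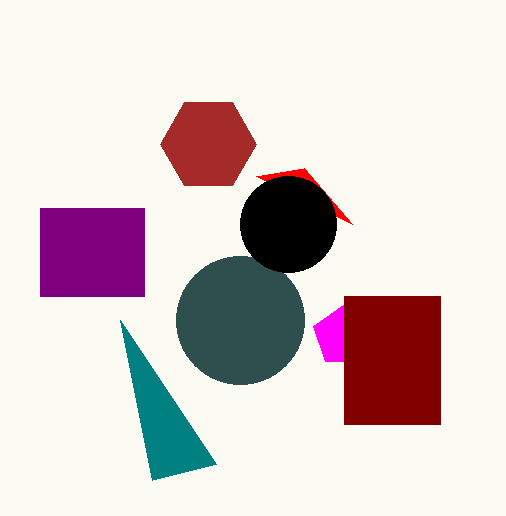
x2_1 = 256, y2_1 = 176, x_2 = 344, y_2 = 336, r_2 = 32, x_3 = 208, y_3 = 144, r_3 = 48, x0_4 = 40, x1_4 = 144, y1_4 = 296, x_5 = 240, y_5 = 320, r_5 = 64, x2_6 = 216, y2_6 = 464, x0_7 = 344, y0_7 = 296, x1_7 = 440, y1_7 = 424, x_8 = 288, y_8 = 224, r_8 = 48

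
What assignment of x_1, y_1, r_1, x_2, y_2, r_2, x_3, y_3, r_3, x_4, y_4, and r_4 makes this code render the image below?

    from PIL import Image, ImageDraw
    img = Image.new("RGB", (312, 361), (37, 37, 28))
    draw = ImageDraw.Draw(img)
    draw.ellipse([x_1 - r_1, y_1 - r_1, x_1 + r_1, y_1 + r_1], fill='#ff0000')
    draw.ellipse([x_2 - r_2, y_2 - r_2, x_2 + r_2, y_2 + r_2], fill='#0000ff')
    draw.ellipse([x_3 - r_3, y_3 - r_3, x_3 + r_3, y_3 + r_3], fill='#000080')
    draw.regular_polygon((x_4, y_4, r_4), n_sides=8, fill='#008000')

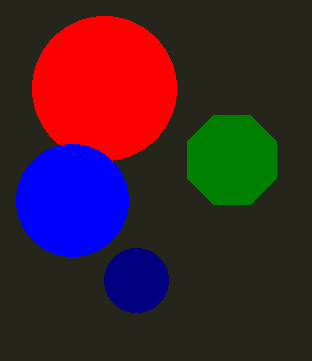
x_1 = 104; y_1 = 88; r_1 = 72; x_2 = 72; y_2 = 200; r_2 = 56; x_3 = 136; y_3 = 280; r_3 = 32; x_4 = 232; y_4 = 160; r_4 = 48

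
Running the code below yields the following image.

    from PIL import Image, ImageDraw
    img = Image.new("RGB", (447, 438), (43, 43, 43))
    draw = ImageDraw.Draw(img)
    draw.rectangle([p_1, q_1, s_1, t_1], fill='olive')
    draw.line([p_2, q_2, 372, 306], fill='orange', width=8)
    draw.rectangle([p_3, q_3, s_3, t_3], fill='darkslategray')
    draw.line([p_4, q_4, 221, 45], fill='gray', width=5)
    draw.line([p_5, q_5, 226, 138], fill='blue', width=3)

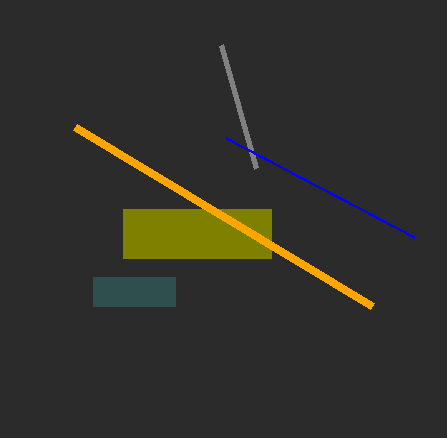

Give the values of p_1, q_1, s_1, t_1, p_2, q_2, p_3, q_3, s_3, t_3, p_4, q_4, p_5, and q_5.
p_1 = 123, q_1 = 209, s_1 = 271, t_1 = 258, p_2 = 75, q_2 = 127, p_3 = 93, q_3 = 277, s_3 = 175, t_3 = 306, p_4 = 256, q_4 = 168, p_5 = 414, q_5 = 237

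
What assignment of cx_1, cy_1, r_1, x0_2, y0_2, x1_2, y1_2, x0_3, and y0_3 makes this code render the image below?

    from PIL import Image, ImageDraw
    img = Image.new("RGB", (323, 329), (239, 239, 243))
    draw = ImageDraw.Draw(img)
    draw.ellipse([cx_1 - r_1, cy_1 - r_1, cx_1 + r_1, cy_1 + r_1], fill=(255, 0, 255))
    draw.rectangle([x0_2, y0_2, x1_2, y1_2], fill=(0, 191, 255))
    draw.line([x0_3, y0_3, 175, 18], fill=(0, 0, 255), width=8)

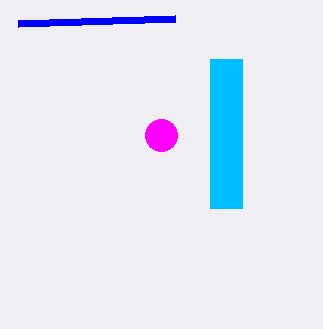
cx_1 = 161; cy_1 = 135; r_1 = 16; x0_2 = 210; y0_2 = 59; x1_2 = 242; y1_2 = 208; x0_3 = 18; y0_3 = 23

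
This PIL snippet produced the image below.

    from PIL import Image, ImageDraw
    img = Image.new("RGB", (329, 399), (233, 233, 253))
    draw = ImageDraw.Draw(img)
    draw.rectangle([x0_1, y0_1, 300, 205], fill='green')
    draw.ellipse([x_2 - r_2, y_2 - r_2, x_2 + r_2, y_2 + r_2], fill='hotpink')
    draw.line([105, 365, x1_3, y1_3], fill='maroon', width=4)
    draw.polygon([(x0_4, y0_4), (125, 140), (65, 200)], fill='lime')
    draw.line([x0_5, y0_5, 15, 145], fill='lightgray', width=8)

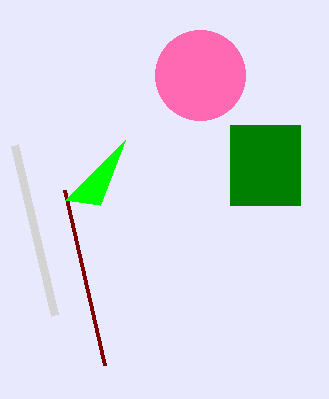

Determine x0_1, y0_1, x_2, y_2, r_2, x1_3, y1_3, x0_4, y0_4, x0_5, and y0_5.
x0_1 = 230, y0_1 = 125, x_2 = 200, y_2 = 75, r_2 = 45, x1_3 = 65, y1_3 = 190, x0_4 = 100, y0_4 = 205, x0_5 = 55, y0_5 = 315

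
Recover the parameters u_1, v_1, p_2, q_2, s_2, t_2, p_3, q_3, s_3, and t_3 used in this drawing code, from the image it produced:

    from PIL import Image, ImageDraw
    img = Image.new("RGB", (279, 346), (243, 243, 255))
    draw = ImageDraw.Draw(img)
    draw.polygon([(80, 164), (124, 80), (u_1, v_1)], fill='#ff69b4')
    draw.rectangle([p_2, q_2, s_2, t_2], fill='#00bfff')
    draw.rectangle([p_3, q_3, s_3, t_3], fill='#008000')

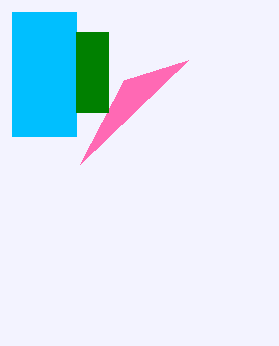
u_1 = 188
v_1 = 60
p_2 = 12
q_2 = 12
s_2 = 76
t_2 = 136
p_3 = 76
q_3 = 32
s_3 = 108
t_3 = 112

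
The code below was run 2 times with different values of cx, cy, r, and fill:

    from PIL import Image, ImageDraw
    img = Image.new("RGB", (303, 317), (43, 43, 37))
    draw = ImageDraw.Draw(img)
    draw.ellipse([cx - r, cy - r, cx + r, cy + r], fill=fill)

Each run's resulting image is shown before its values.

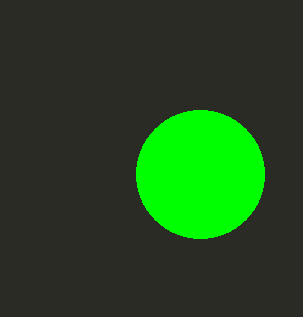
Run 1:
cx = 200
cy = 174
r = 64
fill = 'lime'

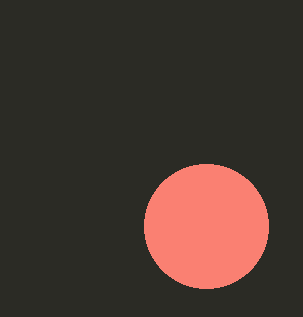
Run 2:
cx = 206, cy = 226, r = 62, fill = 'salmon'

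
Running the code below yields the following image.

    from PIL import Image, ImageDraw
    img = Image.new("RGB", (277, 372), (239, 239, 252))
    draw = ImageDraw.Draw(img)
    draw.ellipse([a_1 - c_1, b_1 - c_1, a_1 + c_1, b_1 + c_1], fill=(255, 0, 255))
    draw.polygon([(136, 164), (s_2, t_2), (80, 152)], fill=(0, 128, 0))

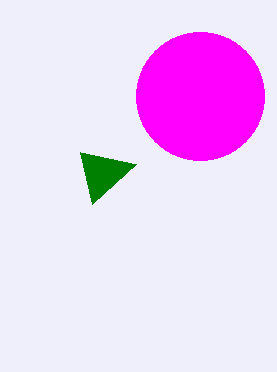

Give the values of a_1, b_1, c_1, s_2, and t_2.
a_1 = 200
b_1 = 96
c_1 = 64
s_2 = 92
t_2 = 204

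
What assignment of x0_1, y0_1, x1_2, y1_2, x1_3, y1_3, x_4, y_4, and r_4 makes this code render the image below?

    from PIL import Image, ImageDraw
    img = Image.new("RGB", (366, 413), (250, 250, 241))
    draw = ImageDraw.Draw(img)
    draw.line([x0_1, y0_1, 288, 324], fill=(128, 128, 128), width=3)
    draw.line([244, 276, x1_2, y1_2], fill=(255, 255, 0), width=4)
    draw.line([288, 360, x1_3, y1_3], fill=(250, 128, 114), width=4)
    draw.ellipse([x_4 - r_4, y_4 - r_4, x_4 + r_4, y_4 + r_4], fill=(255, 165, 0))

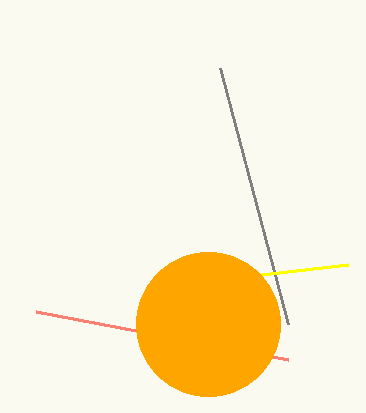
x0_1 = 220, y0_1 = 68, x1_2 = 348, y1_2 = 264, x1_3 = 36, y1_3 = 312, x_4 = 208, y_4 = 324, r_4 = 72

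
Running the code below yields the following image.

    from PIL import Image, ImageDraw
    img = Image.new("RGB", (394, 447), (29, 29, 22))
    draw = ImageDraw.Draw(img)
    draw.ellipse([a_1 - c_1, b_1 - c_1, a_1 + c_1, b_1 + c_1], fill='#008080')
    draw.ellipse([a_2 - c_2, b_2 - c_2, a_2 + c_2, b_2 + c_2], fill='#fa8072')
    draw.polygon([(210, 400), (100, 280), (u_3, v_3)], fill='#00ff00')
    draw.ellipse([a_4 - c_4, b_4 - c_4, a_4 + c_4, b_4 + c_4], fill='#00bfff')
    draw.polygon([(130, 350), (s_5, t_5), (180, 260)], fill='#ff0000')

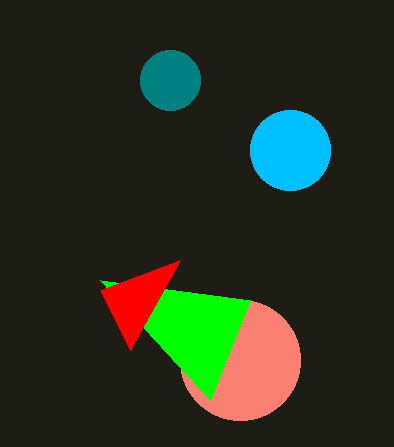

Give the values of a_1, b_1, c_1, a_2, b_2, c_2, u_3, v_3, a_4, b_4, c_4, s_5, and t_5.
a_1 = 170
b_1 = 80
c_1 = 30
a_2 = 240
b_2 = 360
c_2 = 60
u_3 = 250
v_3 = 300
a_4 = 290
b_4 = 150
c_4 = 40
s_5 = 100
t_5 = 290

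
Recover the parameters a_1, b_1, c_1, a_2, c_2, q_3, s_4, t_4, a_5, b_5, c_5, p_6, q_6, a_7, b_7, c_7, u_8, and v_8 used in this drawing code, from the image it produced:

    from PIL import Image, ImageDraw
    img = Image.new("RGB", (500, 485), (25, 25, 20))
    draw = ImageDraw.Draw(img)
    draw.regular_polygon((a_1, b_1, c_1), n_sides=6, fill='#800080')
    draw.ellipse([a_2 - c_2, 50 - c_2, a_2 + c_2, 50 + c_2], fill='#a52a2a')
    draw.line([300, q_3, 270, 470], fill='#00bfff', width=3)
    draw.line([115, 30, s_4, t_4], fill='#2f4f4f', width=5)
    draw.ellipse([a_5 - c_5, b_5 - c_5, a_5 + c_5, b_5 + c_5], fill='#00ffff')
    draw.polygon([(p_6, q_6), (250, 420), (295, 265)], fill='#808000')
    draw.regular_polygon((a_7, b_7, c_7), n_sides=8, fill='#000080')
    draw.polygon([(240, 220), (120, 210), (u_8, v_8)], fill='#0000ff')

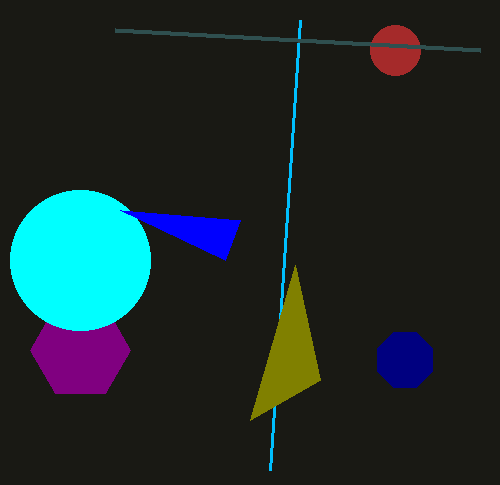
a_1 = 80, b_1 = 350, c_1 = 50, a_2 = 395, c_2 = 25, q_3 = 20, s_4 = 480, t_4 = 50, a_5 = 80, b_5 = 260, c_5 = 70, p_6 = 320, q_6 = 380, a_7 = 405, b_7 = 360, c_7 = 30, u_8 = 225, v_8 = 260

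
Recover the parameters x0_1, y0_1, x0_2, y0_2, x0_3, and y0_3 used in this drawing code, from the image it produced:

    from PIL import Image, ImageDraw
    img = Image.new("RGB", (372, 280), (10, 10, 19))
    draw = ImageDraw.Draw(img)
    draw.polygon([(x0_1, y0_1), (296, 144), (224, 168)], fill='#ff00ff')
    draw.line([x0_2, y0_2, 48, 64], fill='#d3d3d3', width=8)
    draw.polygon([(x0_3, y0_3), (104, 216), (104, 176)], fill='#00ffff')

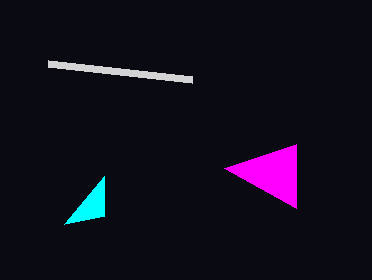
x0_1 = 296; y0_1 = 208; x0_2 = 192; y0_2 = 80; x0_3 = 64; y0_3 = 224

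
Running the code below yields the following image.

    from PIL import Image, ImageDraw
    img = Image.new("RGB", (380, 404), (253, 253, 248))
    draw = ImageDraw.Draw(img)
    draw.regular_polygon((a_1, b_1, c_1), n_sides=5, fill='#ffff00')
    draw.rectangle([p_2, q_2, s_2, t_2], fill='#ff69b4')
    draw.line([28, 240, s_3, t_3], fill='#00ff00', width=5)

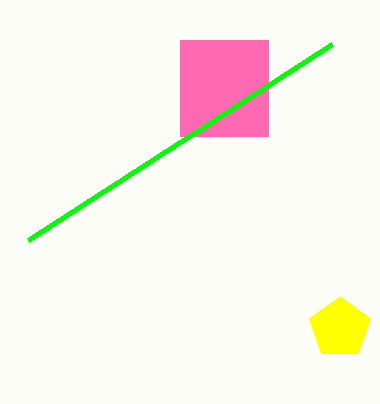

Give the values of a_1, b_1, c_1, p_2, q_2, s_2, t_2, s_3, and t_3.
a_1 = 340; b_1 = 328; c_1 = 32; p_2 = 180; q_2 = 40; s_2 = 268; t_2 = 136; s_3 = 332; t_3 = 44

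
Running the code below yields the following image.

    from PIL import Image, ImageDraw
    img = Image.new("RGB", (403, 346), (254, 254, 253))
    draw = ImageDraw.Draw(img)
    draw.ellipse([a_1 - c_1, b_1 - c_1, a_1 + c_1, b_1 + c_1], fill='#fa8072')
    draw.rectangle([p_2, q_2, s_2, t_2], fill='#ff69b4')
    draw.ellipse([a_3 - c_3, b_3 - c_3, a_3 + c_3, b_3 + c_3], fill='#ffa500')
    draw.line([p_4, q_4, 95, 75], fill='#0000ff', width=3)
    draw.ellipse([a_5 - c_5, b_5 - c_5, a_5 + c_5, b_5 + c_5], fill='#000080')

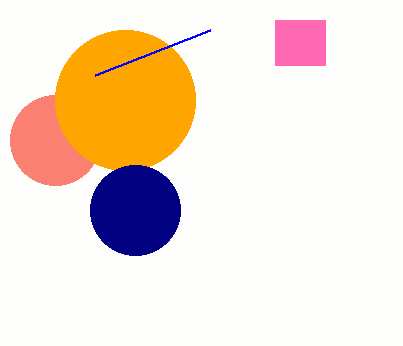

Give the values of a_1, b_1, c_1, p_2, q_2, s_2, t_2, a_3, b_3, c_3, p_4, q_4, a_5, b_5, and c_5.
a_1 = 55; b_1 = 140; c_1 = 45; p_2 = 275; q_2 = 20; s_2 = 325; t_2 = 65; a_3 = 125; b_3 = 100; c_3 = 70; p_4 = 210; q_4 = 30; a_5 = 135; b_5 = 210; c_5 = 45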